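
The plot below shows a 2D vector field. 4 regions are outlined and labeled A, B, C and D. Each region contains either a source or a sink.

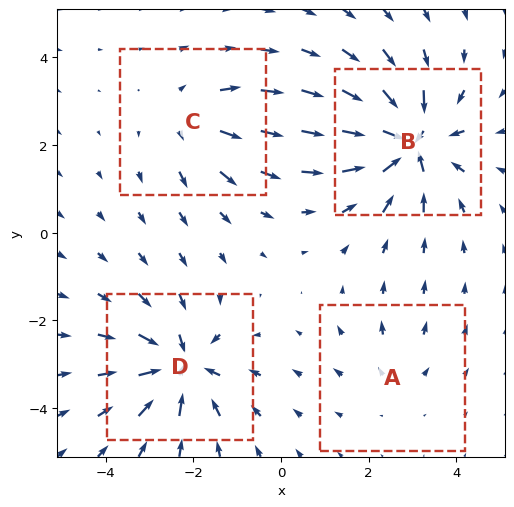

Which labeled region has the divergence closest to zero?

Divergence at each region's feature centre — A: about +2, B: about -7, C: about +4, D: about -6. Region A is closest to zero.

A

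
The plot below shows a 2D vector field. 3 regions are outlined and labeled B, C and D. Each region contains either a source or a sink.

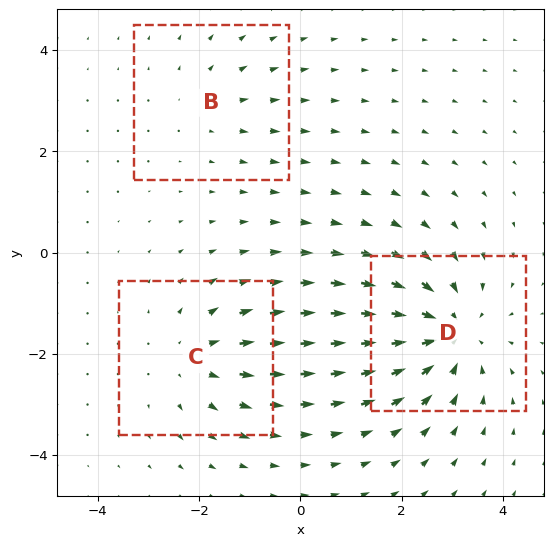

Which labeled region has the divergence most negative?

Divergence at each region's feature centre — B: about +2, C: about +3, D: about -4. Region D is most negative.

D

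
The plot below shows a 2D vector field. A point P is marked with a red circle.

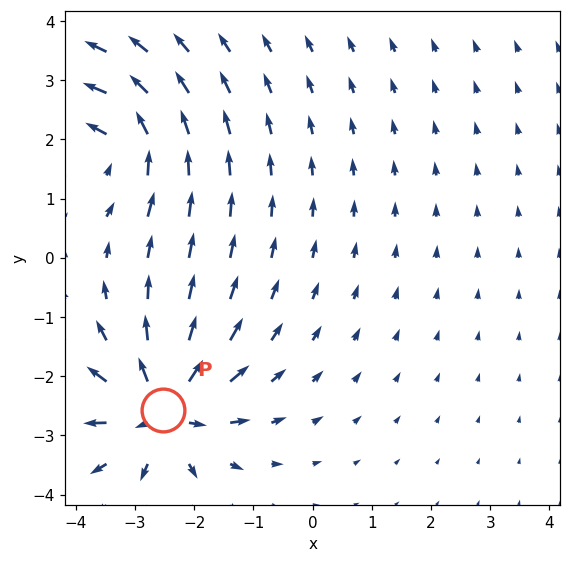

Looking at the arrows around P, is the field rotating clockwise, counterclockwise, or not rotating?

not rotating

Near P at (-2.5, -2.6) the arrows show no circulation. The curl there is ≈0.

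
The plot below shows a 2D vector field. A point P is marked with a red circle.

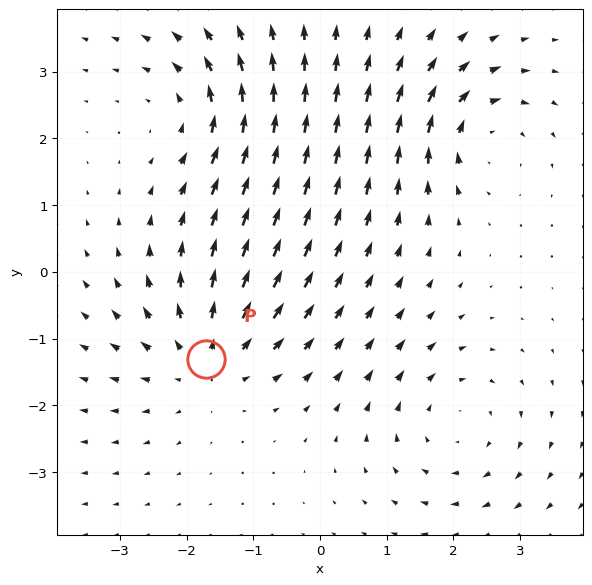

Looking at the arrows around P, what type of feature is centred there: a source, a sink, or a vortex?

source

At P (-1.7, -1.3) the arrows spread outward. Divergence about +4, curl ≈0 — positive divergence with near-zero curl is a source.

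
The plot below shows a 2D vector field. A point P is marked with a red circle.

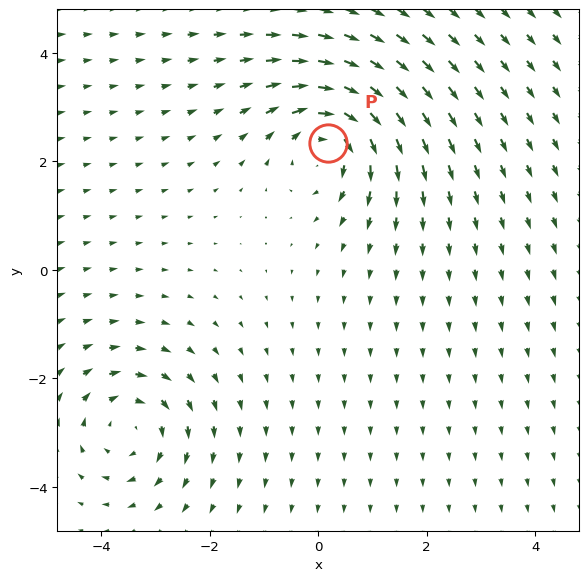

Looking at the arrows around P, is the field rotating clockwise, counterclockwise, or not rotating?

clockwise

Near P at (0.2, 2.3) the arrows circulate clockwise. The curl (z-component) there is about -4; negative curl means clockwise rotation.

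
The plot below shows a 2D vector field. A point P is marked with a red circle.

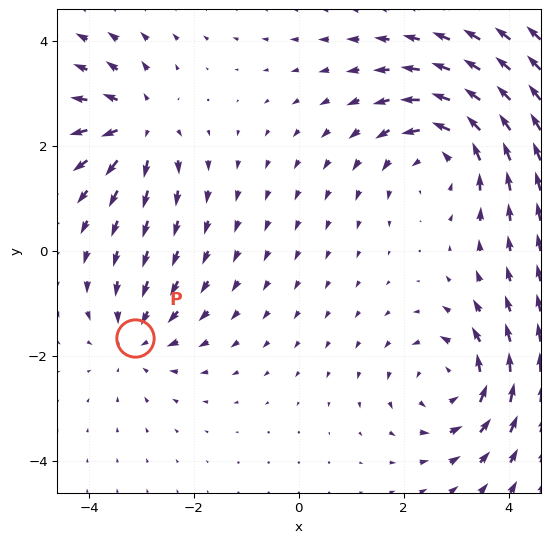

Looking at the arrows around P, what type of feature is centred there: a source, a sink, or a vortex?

At P (-3.1, -1.7) the arrows converge inward. Divergence about -3, curl ≈0 — negative divergence with near-zero curl is a sink.

sink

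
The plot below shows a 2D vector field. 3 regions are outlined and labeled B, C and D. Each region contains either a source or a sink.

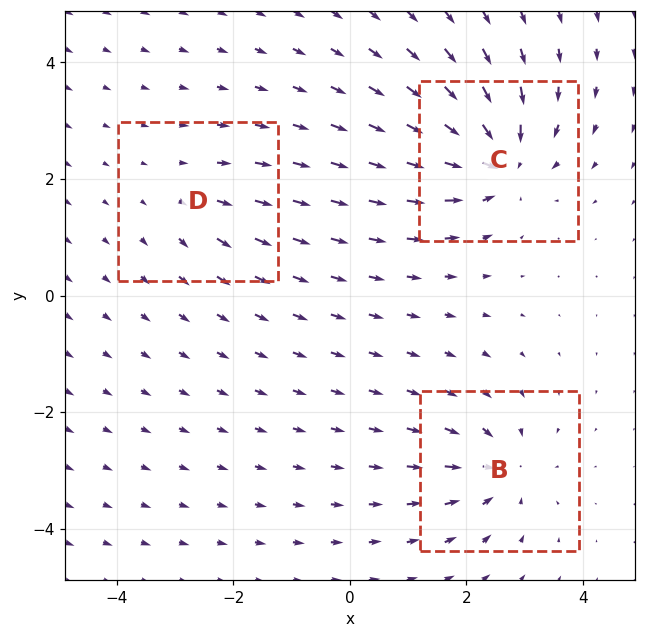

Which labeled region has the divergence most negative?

Divergence at each region's feature centre — B: about -4, C: about -6, D: about +2. Region C is most negative.

C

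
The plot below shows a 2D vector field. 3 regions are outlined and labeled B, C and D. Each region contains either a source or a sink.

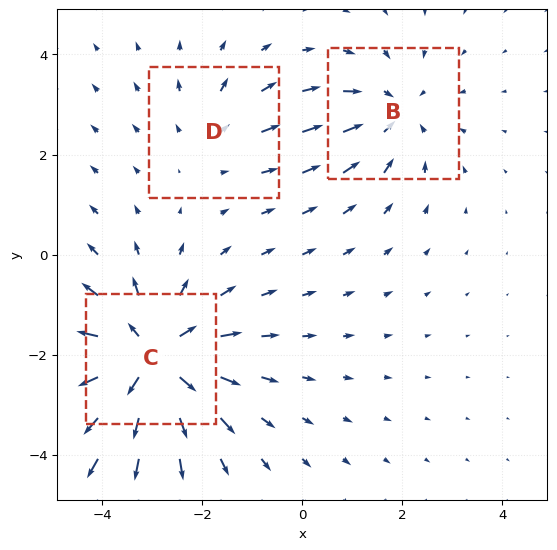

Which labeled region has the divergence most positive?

Divergence at each region's feature centre — B: about -3, C: about +5, D: about +2. Region C is most positive.

C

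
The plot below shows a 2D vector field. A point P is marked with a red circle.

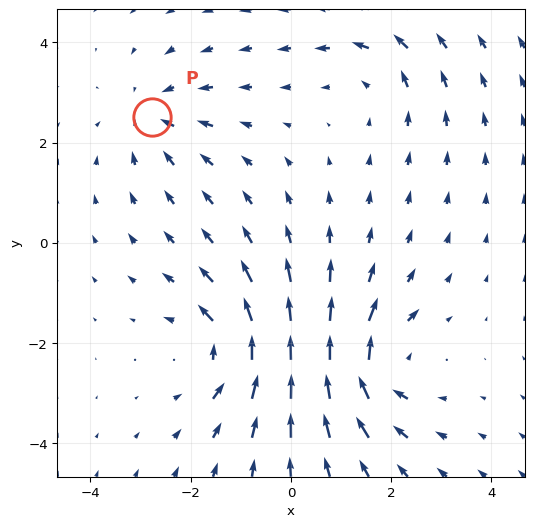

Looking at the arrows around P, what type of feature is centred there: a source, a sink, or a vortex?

At P (-2.8, 2.5) the arrows converge inward. Divergence about -3, curl ≈0 — negative divergence with near-zero curl is a sink.

sink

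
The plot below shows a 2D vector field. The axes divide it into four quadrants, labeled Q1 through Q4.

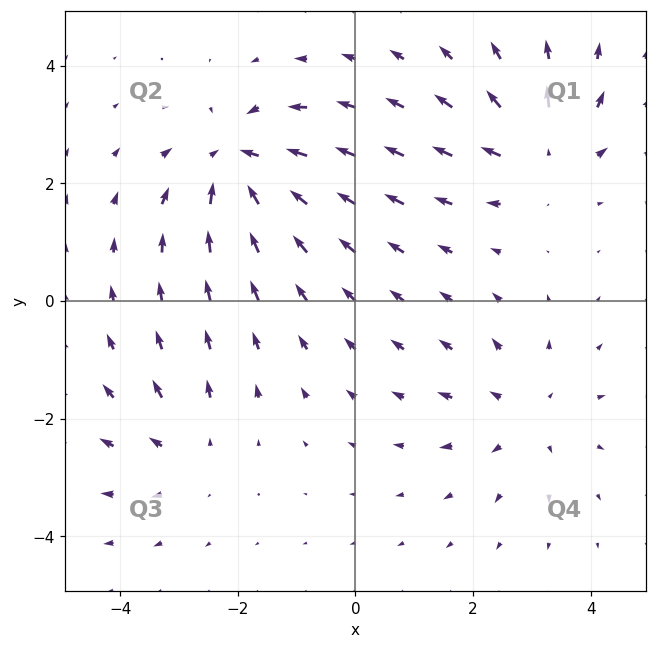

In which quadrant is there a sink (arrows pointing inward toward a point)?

The sink sits at approximately (-2.0, 2.4), which lies in quadrant Q2. The divergence there is about -6, negative as expected for a sink.

Q2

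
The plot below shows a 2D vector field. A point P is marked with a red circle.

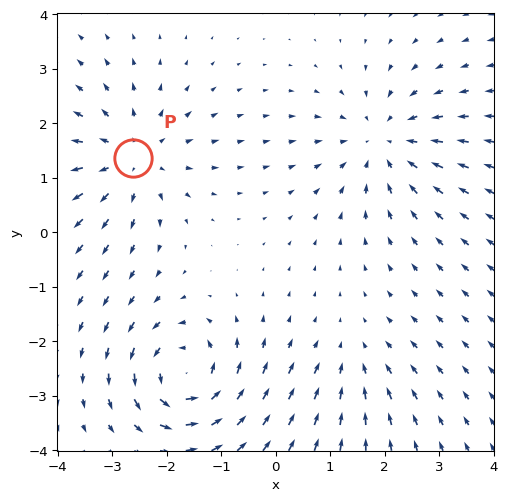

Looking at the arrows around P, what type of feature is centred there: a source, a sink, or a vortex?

source

At P (-2.6, 1.4) the arrows spread outward. Divergence about +5, curl ≈0 — positive divergence with near-zero curl is a source.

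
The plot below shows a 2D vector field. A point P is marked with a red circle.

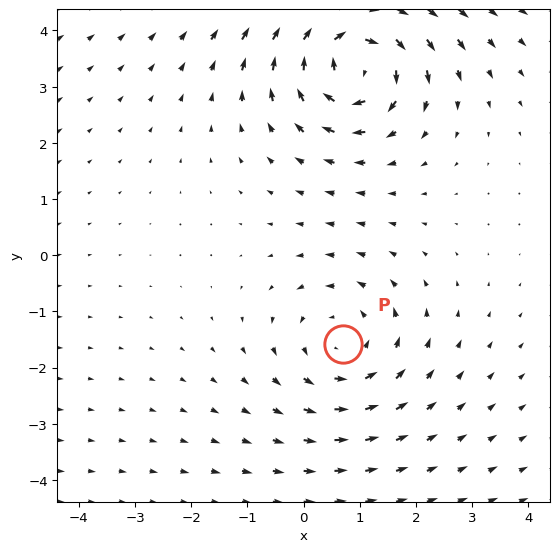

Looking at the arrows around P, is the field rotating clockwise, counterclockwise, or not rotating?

counterclockwise

Near P at (0.7, -1.6) the arrows circulate counterclockwise. The curl (z-component) there is about +3; positive curl means counterclockwise rotation.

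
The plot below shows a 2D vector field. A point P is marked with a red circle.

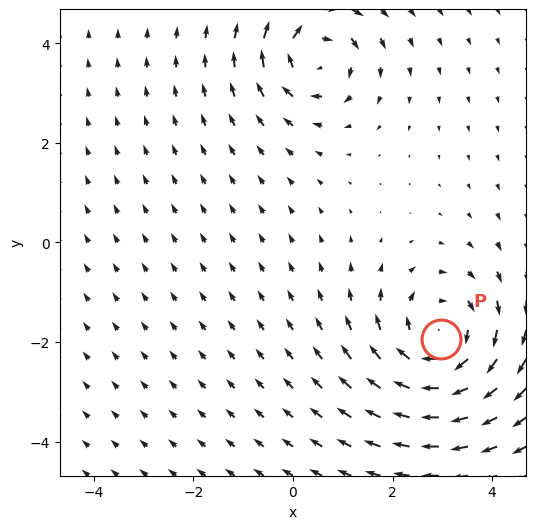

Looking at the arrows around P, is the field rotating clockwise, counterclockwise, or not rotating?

Near P at (3.0, -1.9) the arrows circulate clockwise. The curl (z-component) there is about -4; negative curl means clockwise rotation.

clockwise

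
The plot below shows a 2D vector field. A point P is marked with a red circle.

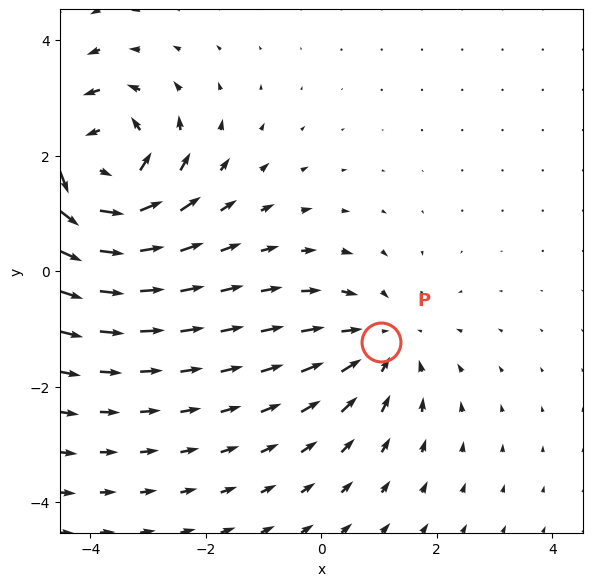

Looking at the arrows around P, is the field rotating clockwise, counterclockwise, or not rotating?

not rotating

Near P at (1.0, -1.2) the arrows show no circulation. The curl there is ≈0.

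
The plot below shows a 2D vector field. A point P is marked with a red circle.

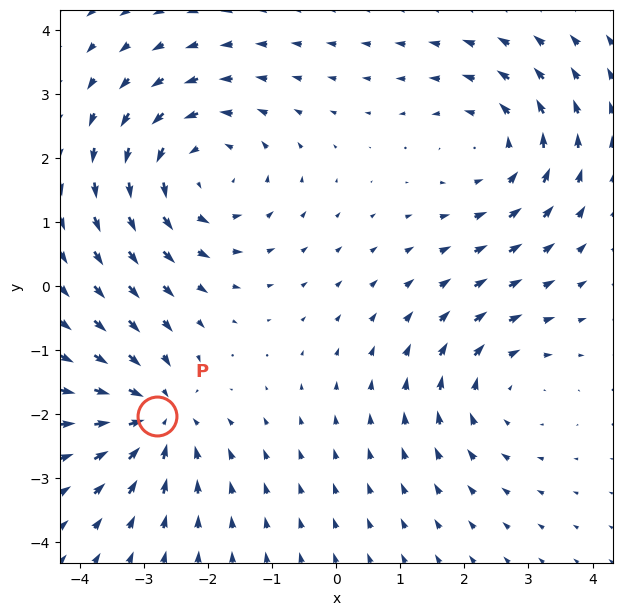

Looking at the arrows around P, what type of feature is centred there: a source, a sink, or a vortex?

sink

At P (-2.8, -2.0) the arrows converge inward. Divergence about -4, curl ≈0 — negative divergence with near-zero curl is a sink.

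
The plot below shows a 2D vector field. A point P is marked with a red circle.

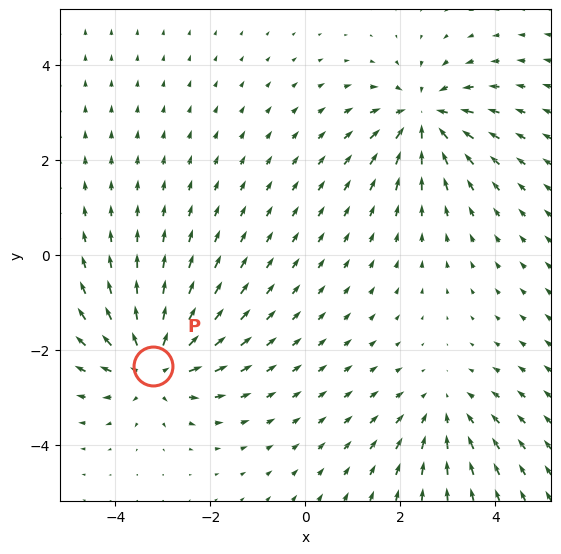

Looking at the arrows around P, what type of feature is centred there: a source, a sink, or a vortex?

At P (-3.2, -2.3) the arrows spread outward. Divergence about +6, curl ≈0 — positive divergence with near-zero curl is a source.

source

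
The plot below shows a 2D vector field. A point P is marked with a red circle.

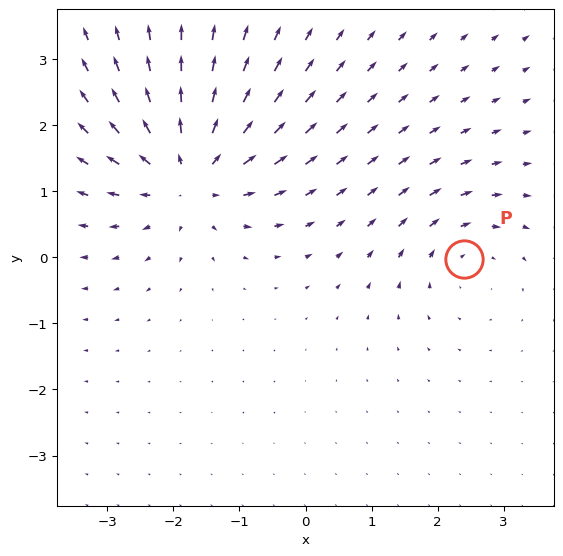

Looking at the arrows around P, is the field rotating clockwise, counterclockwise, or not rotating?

Near P at (2.4, -0.0) the arrows circulate clockwise. The curl (z-component) there is about -3; negative curl means clockwise rotation.

clockwise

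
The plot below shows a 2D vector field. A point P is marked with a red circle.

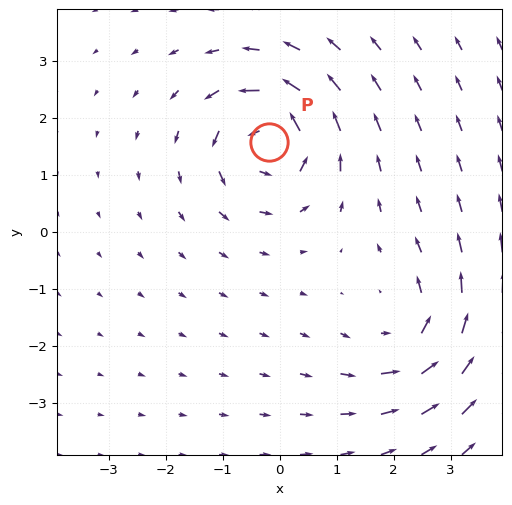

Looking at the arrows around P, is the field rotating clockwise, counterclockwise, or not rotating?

Near P at (-0.2, 1.6) the arrows circulate counterclockwise. The curl (z-component) there is about +5; positive curl means counterclockwise rotation.

counterclockwise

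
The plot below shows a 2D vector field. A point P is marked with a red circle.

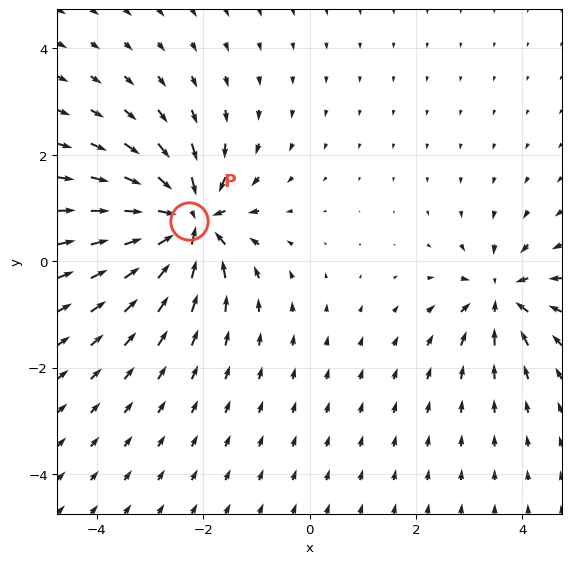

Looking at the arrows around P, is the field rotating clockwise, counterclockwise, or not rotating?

not rotating

Near P at (-2.3, 0.8) the arrows show no circulation. The curl there is ≈0.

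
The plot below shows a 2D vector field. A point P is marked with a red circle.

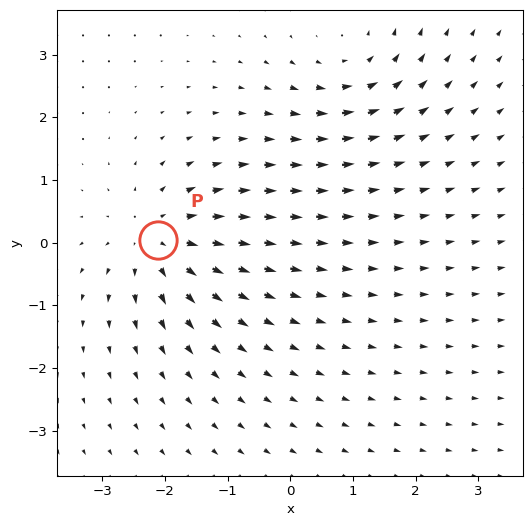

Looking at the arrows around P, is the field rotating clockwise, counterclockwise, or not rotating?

Near P at (-2.1, 0.0) the arrows show no circulation. The curl there is ≈0.

not rotating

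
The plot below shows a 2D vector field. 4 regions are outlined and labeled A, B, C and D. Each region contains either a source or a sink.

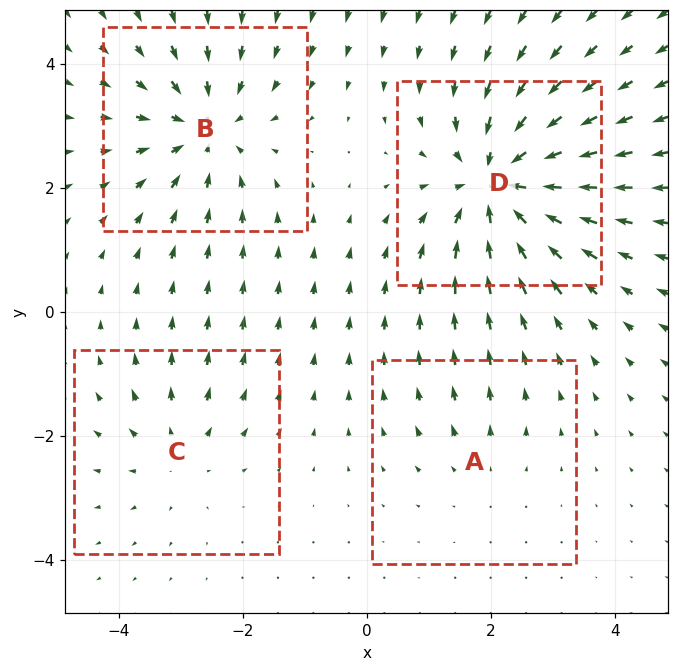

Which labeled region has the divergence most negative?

Divergence at each region's feature centre — A: about +2, B: about -5, C: about +3, D: about -7. Region D is most negative.

D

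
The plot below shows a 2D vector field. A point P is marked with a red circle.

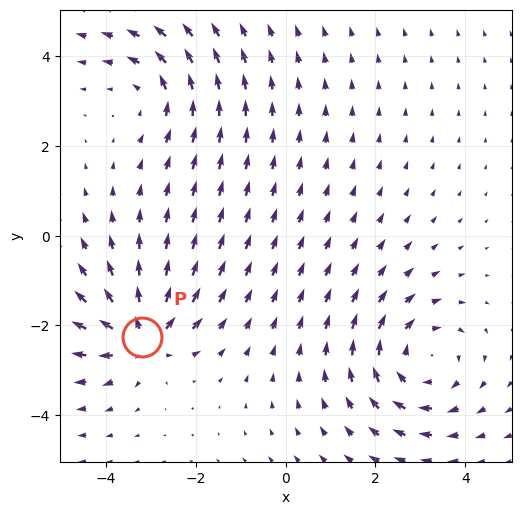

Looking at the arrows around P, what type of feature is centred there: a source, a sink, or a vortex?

At P (-3.2, -2.2) the arrows spread outward. Divergence about +5, curl ≈0 — positive divergence with near-zero curl is a source.

source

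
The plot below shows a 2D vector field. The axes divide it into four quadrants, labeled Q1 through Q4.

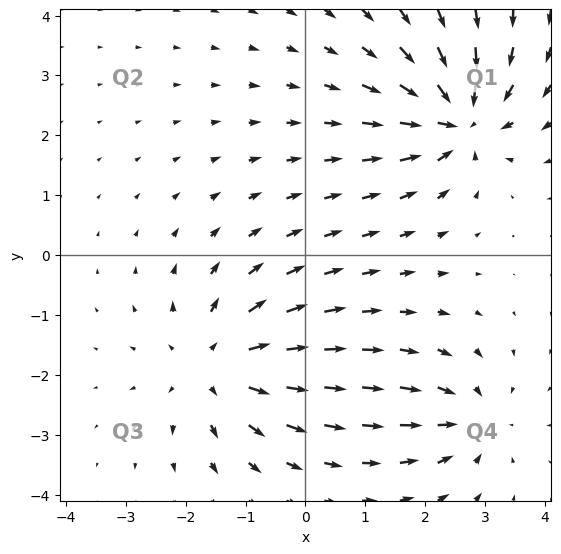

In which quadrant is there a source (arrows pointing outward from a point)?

The source sits at approximately (-1.5, -1.8), which lies in quadrant Q3. The divergence there is about +4, positive as expected for a source.

Q3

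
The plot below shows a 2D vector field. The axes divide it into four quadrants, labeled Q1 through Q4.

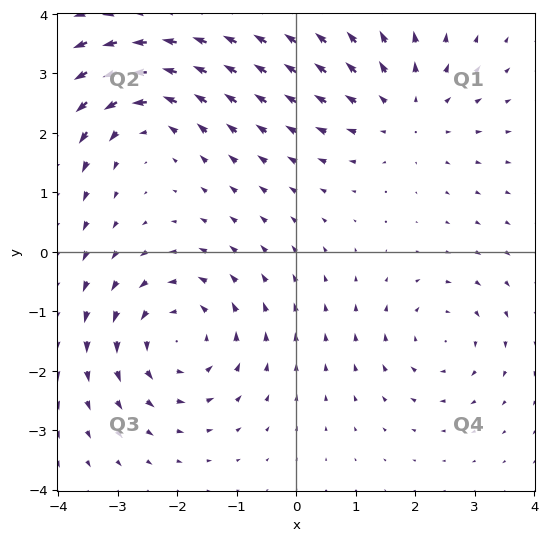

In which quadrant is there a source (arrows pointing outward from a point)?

The source sits at approximately (1.8, 2.4), which lies in quadrant Q1. The divergence there is about +3, positive as expected for a source.

Q1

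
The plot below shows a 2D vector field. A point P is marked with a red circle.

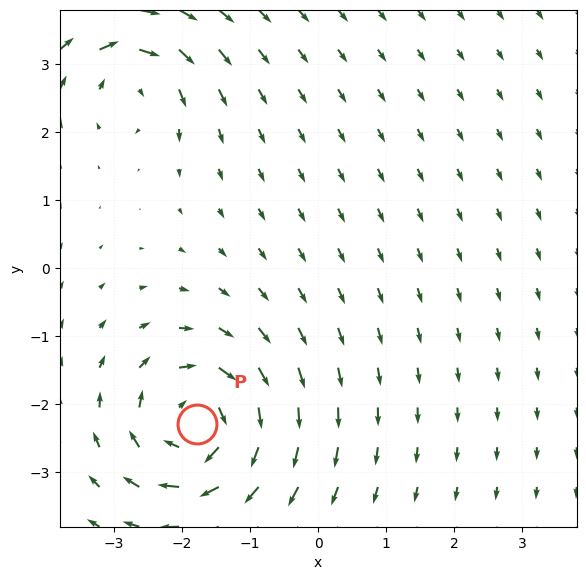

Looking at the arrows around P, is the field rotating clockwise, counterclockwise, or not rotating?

clockwise

Near P at (-1.8, -2.3) the arrows circulate clockwise. The curl (z-component) there is about -6; negative curl means clockwise rotation.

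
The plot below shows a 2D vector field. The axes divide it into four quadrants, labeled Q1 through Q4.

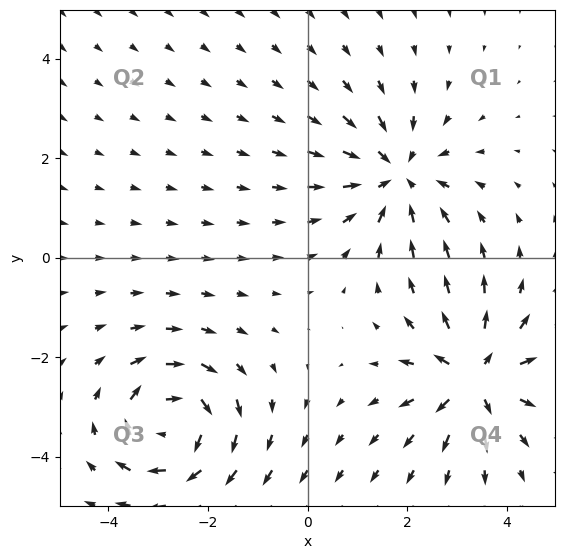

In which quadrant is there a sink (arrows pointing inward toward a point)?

Q1

The sink sits at approximately (1.8, 1.7), which lies in quadrant Q1. The divergence there is about -4, negative as expected for a sink.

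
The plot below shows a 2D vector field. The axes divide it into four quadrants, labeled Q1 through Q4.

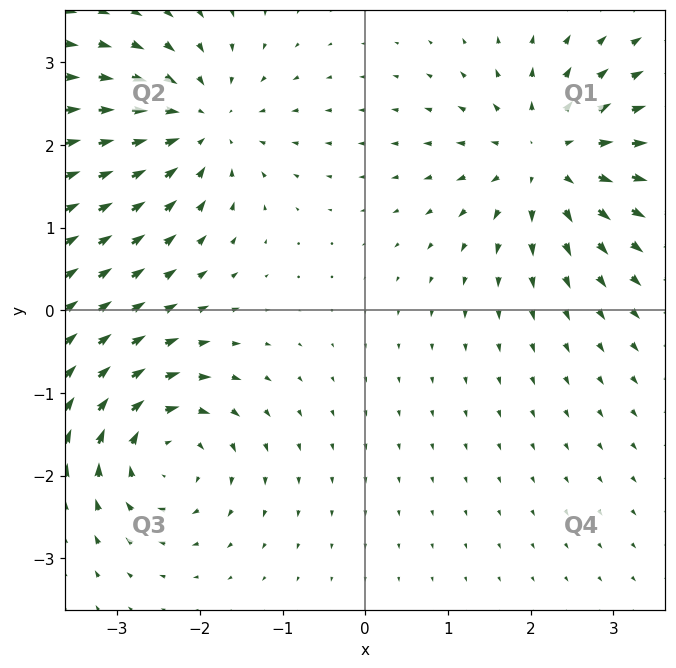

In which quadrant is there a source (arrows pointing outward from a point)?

The source sits at approximately (2.2, 1.8), which lies in quadrant Q1. The divergence there is about +5, positive as expected for a source.

Q1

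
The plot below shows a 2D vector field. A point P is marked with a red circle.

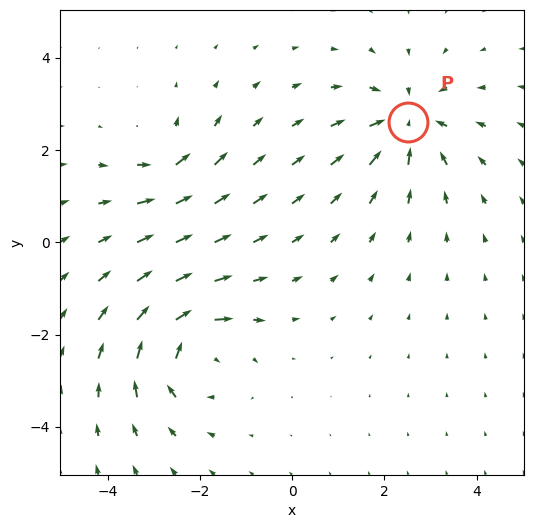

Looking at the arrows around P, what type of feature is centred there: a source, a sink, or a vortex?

At P (2.5, 2.6) the arrows converge inward. Divergence about -5, curl ≈0 — negative divergence with near-zero curl is a sink.

sink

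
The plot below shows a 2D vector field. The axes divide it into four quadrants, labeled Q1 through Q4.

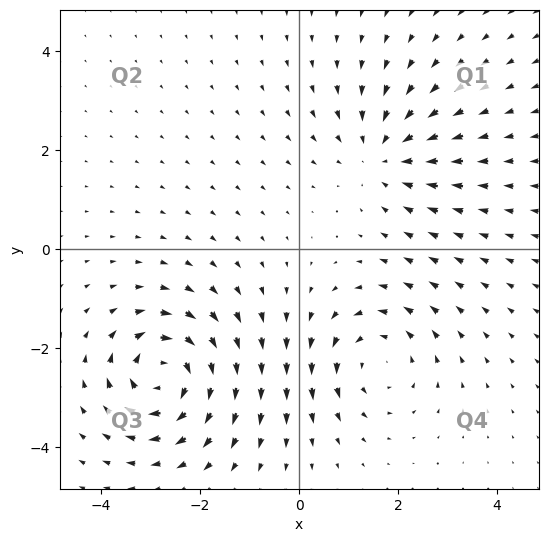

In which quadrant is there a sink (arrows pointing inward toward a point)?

Q1

The sink sits at approximately (1.7, 1.9), which lies in quadrant Q1. The divergence there is about -3, negative as expected for a sink.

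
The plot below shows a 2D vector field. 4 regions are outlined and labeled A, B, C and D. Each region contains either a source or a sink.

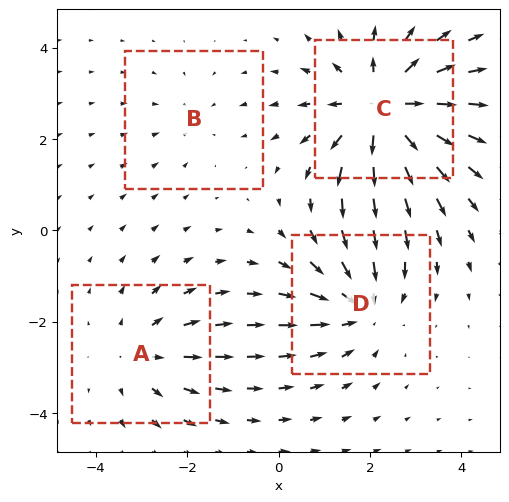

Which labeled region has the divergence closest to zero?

B

Divergence at each region's feature centre — A: about +3, B: about -2, C: about +6, D: about -4. Region B is closest to zero.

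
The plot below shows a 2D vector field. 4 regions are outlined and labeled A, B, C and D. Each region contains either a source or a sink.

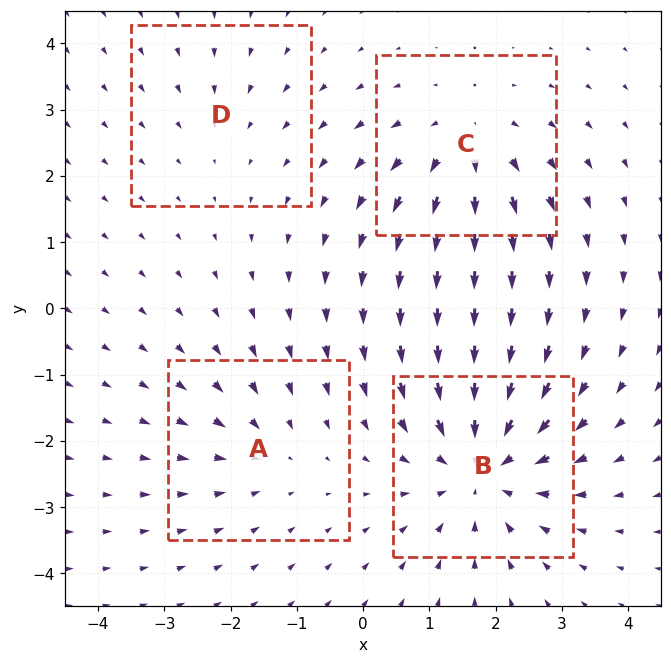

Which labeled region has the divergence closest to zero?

Divergence at each region's feature centre — A: about -3, B: about -6, C: about +4, D: about -2. Region D is closest to zero.

D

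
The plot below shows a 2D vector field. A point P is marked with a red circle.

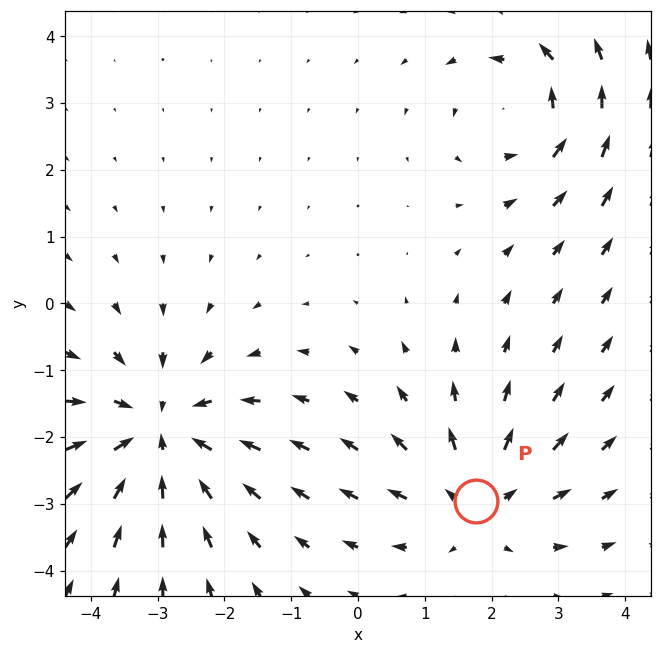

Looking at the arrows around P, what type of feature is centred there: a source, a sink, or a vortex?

source

At P (1.8, -3.0) the arrows spread outward. Divergence about +3, curl ≈0 — positive divergence with near-zero curl is a source.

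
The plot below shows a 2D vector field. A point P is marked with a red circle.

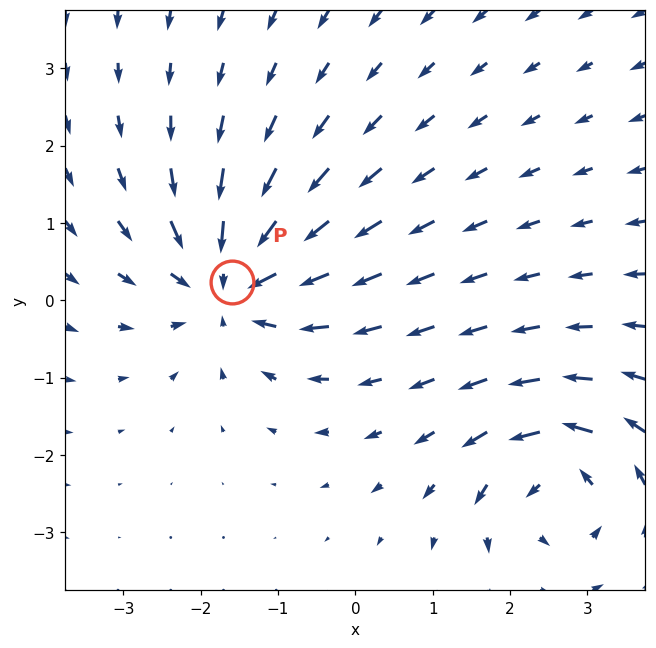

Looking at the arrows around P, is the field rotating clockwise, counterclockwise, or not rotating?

Near P at (-1.6, 0.2) the arrows show no circulation. The curl there is ≈0.

not rotating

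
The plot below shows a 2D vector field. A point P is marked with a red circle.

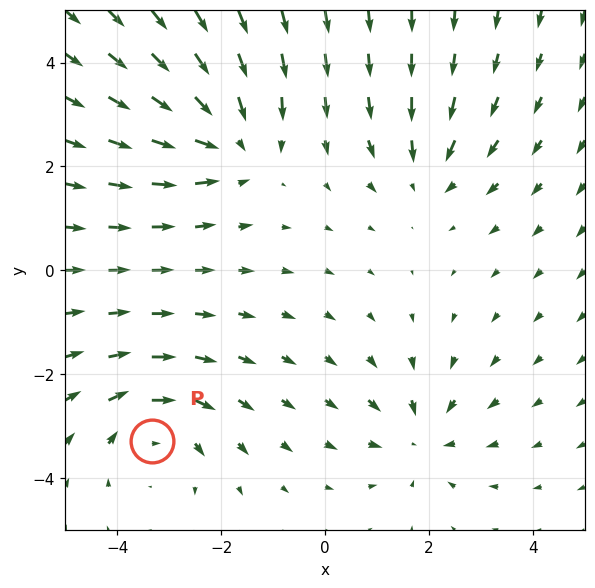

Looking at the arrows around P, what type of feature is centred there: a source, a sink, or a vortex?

At P (-3.3, -3.3) the arrows circulate clockwise. Divergence ≈0, curl about -3 — near-zero divergence with nonzero curl is a vortex.

vortex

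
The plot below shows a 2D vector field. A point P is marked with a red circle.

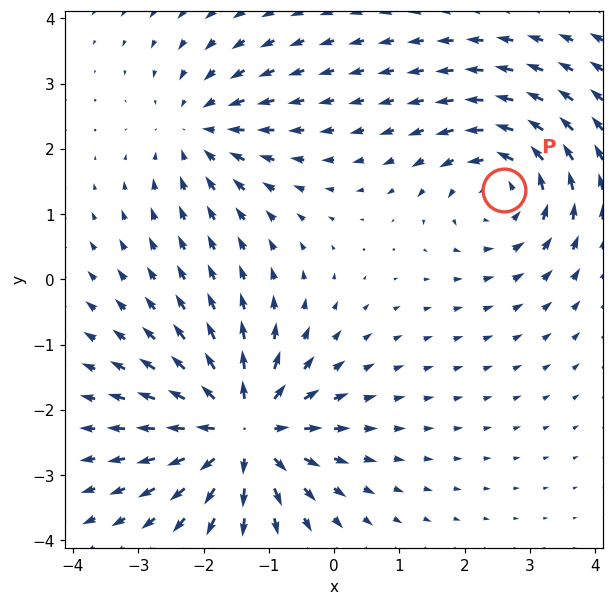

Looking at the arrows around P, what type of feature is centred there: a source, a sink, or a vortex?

vortex

At P (2.6, 1.4) the arrows circulate counterclockwise. Divergence ≈0, curl about +4 — near-zero divergence with nonzero curl is a vortex.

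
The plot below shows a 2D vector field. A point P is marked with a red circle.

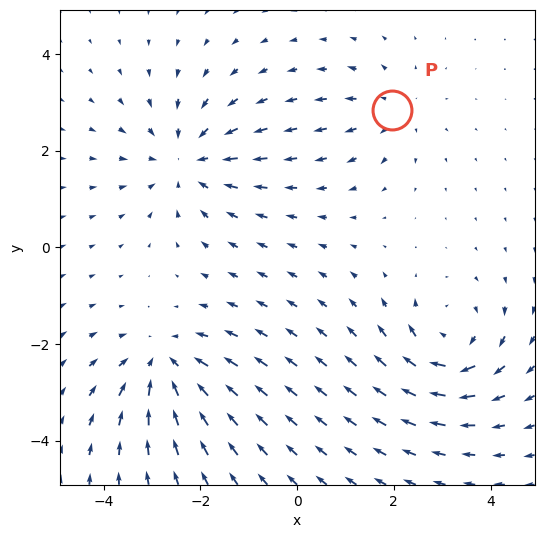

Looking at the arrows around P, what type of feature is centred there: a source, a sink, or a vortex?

At P (2.0, 2.8) the arrows spread outward. Divergence about +3, curl ≈0 — positive divergence with near-zero curl is a source.

source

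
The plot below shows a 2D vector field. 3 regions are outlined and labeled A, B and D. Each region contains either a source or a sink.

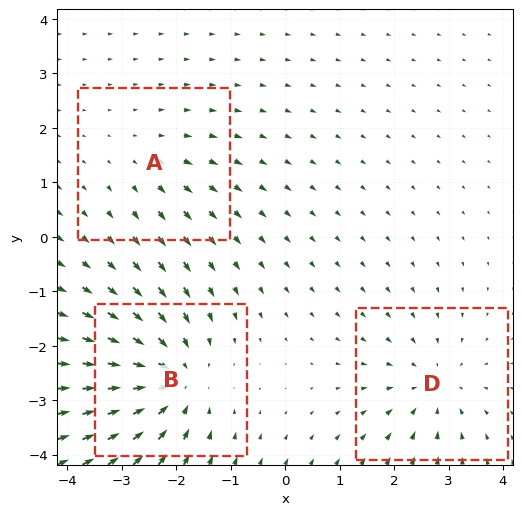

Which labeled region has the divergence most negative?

Divergence at each region's feature centre — A: about +2, B: about -4, D: about -3. Region B is most negative.

B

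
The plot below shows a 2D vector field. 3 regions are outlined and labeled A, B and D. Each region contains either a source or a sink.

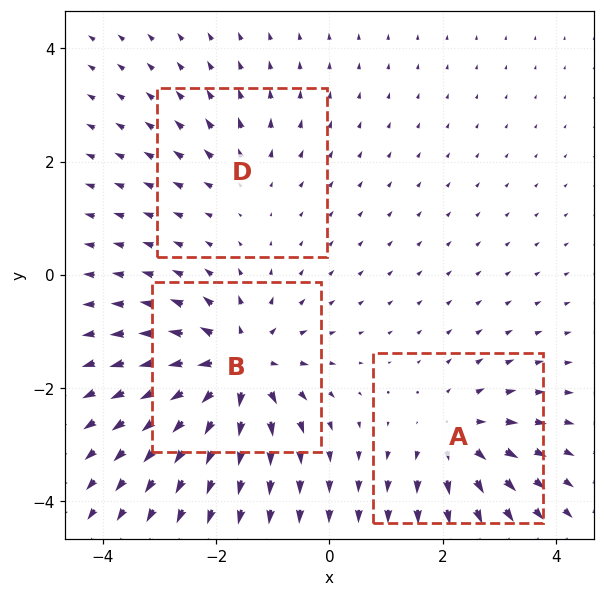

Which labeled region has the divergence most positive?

B

Divergence at each region's feature centre — A: about +3, B: about +5, D: about +2. Region B is most positive.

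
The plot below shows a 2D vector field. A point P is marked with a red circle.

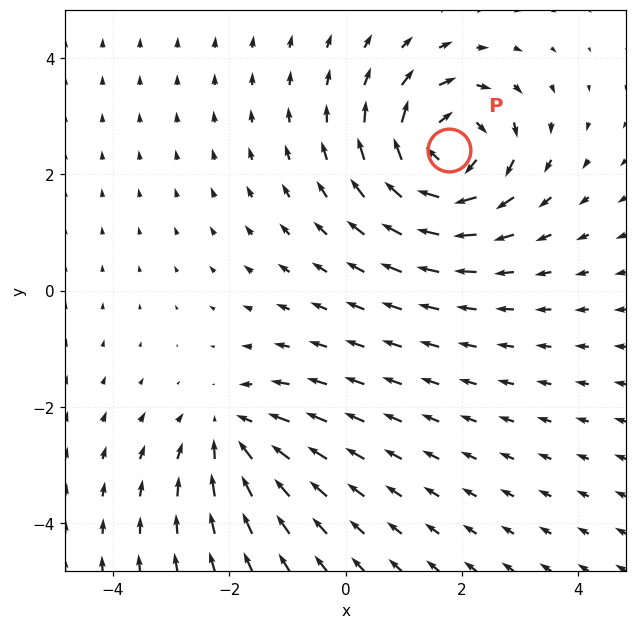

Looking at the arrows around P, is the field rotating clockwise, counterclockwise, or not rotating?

Near P at (1.8, 2.4) the arrows circulate clockwise. The curl (z-component) there is about -6; negative curl means clockwise rotation.

clockwise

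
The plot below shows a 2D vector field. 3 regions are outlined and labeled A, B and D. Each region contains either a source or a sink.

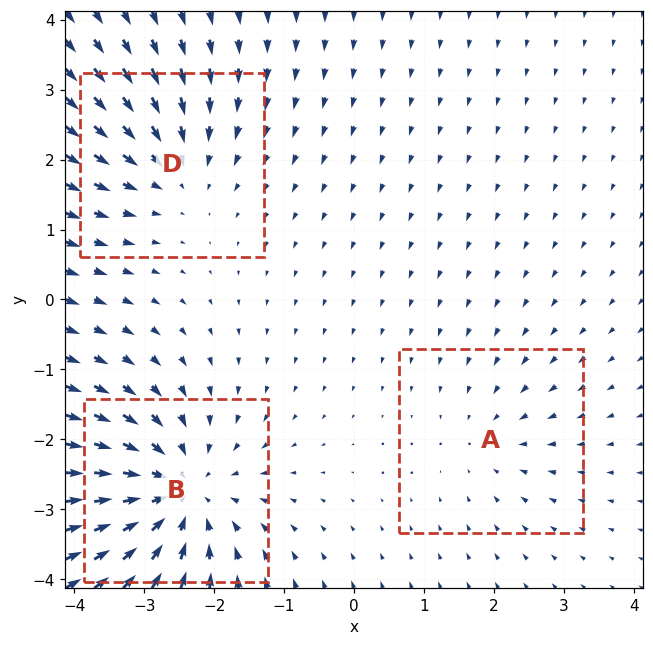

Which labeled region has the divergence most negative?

B

Divergence at each region's feature centre — A: about -2, B: about -5, D: about -3. Region B is most negative.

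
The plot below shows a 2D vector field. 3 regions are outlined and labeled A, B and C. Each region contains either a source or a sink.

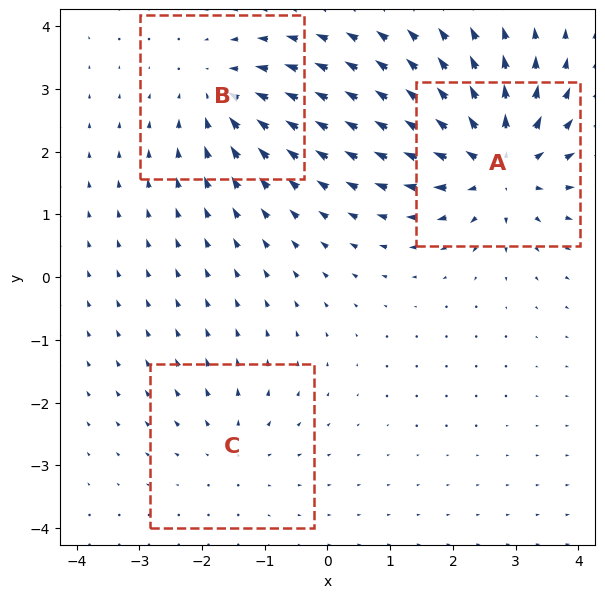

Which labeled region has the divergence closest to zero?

Divergence at each region's feature centre — A: about +5, B: about -3, C: about +2. Region C is closest to zero.

C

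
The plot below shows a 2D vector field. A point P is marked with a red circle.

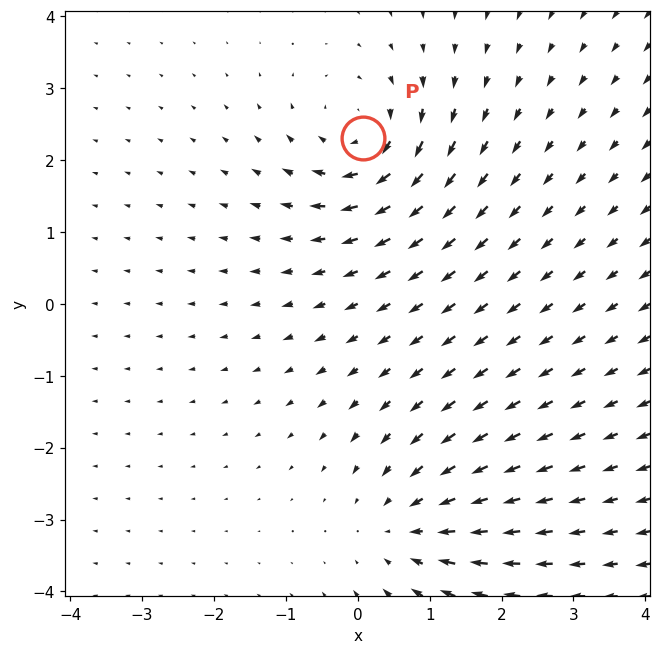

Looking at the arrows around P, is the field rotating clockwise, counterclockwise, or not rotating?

clockwise

Near P at (0.1, 2.3) the arrows circulate clockwise. The curl (z-component) there is about -5; negative curl means clockwise rotation.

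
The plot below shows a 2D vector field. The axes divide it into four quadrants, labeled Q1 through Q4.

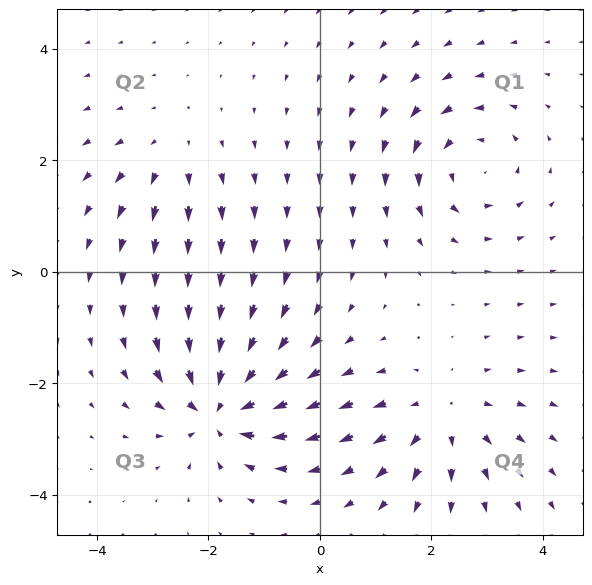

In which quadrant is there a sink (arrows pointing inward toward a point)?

The sink sits at approximately (-1.8, -2.4), which lies in quadrant Q3. The divergence there is about -7, negative as expected for a sink.

Q3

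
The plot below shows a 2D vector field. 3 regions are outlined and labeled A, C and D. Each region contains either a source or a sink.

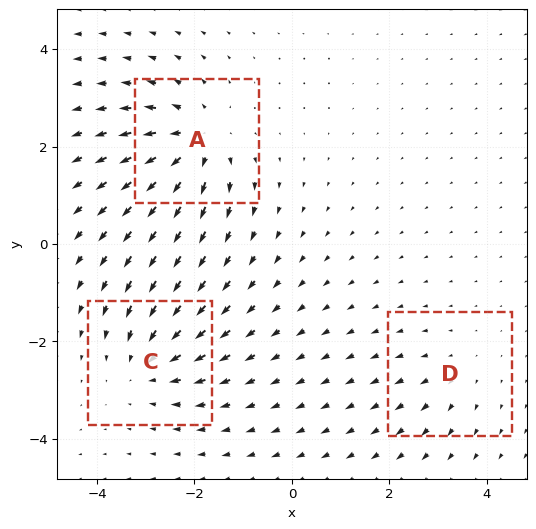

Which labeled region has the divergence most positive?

Divergence at each region's feature centre — A: about +5, C: about -4, D: about +2. Region A is most positive.

A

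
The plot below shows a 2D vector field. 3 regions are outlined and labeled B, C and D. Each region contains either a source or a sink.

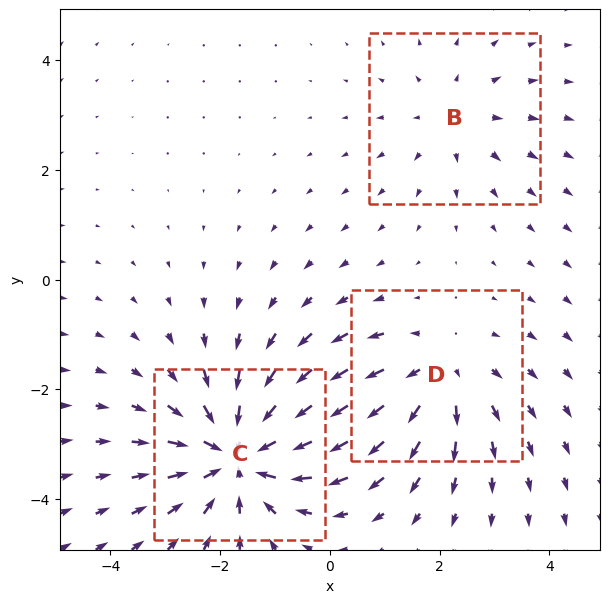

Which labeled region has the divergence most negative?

Divergence at each region's feature centre — B: about +2, C: about -5, D: about +3. Region C is most negative.

C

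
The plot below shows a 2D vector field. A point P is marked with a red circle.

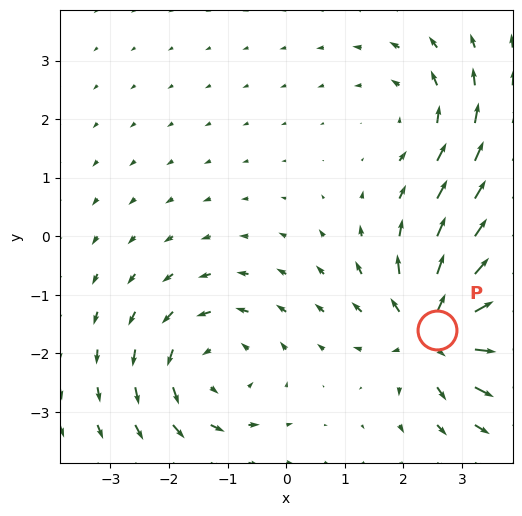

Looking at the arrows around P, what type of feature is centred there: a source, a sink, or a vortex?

At P (2.6, -1.6) the arrows spread outward. Divergence about +5, curl ≈0 — positive divergence with near-zero curl is a source.

source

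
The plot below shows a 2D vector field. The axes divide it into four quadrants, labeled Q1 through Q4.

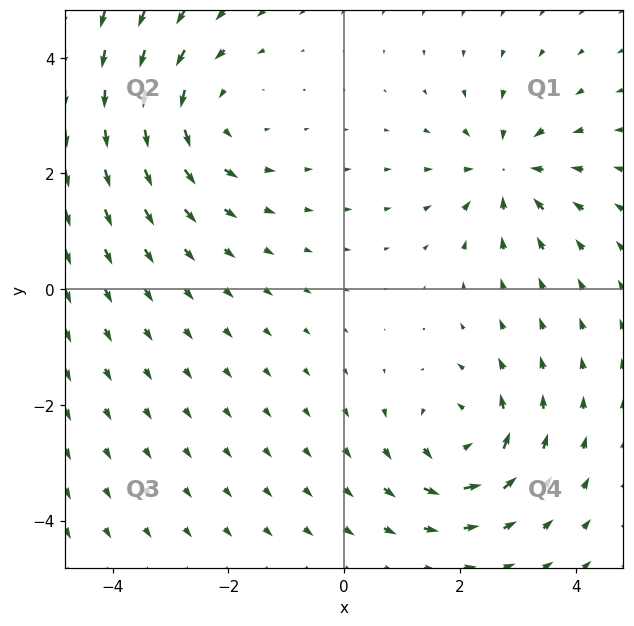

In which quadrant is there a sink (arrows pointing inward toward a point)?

Q1

The sink sits at approximately (2.8, 2.1), which lies in quadrant Q1. The divergence there is about -3, negative as expected for a sink.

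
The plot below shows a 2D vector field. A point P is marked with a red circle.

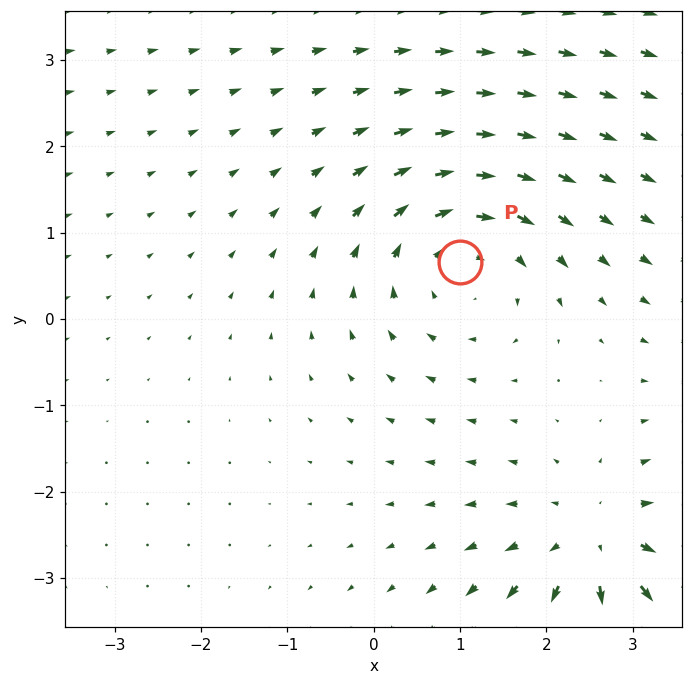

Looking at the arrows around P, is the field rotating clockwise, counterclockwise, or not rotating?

Near P at (1.0, 0.7) the arrows circulate clockwise. The curl (z-component) there is about -3; negative curl means clockwise rotation.

clockwise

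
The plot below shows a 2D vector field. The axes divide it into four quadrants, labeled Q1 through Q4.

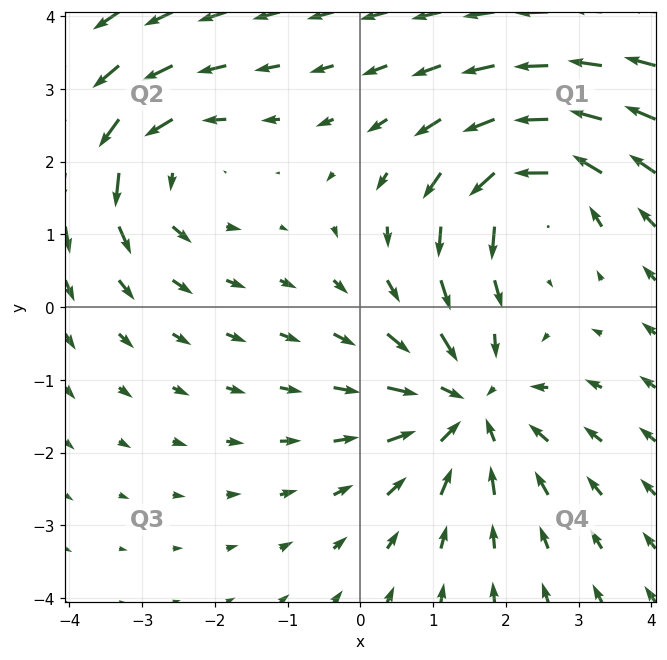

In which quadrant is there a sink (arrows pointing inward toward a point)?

The sink sits at approximately (1.5, -1.4), which lies in quadrant Q4. The divergence there is about -5, negative as expected for a sink.

Q4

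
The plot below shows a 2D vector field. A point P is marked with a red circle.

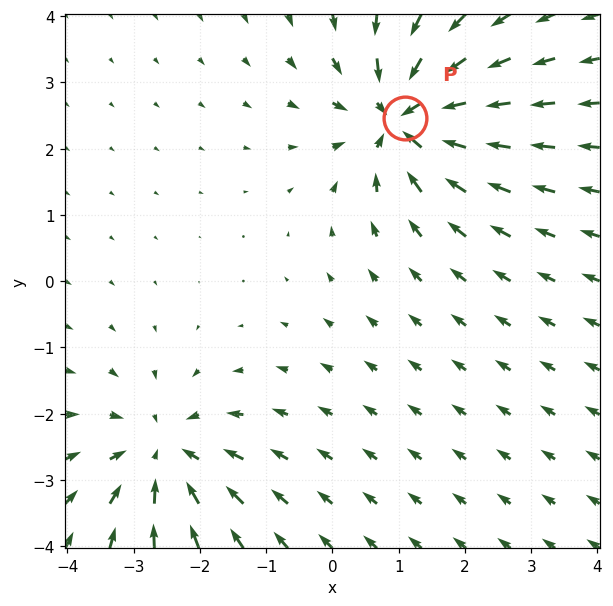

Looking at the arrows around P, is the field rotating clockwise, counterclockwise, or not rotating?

not rotating

Near P at (1.1, 2.5) the arrows show no circulation. The curl there is ≈0.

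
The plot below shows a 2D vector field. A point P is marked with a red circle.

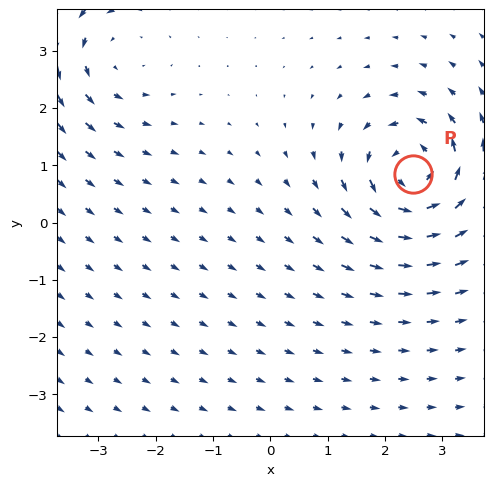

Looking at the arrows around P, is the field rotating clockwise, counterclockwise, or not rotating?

counterclockwise

Near P at (2.5, 0.8) the arrows circulate counterclockwise. The curl (z-component) there is about +5; positive curl means counterclockwise rotation.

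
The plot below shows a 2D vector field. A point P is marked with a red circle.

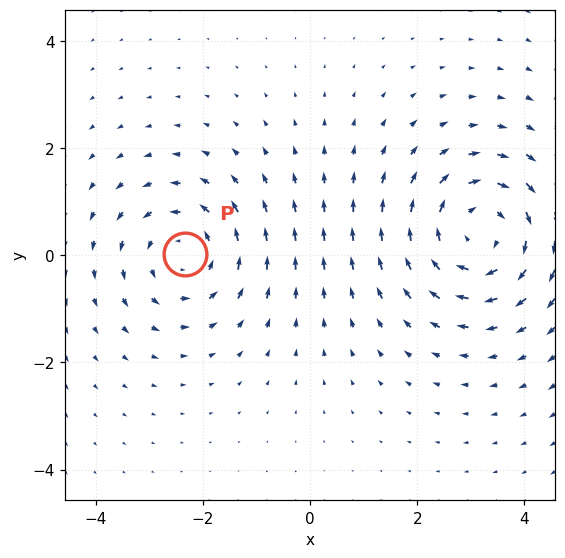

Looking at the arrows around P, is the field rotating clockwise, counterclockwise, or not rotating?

Near P at (-2.3, 0.0) the arrows circulate counterclockwise. The curl (z-component) there is about +2; positive curl means counterclockwise rotation.

counterclockwise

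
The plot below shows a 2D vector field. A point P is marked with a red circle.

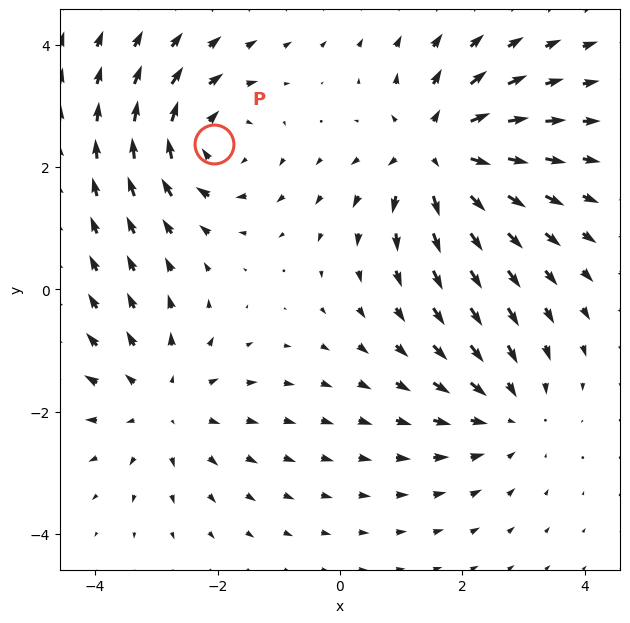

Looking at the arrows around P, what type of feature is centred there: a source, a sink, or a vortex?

vortex

At P (-2.1, 2.4) the arrows circulate clockwise. Divergence ≈0, curl about -4 — near-zero divergence with nonzero curl is a vortex.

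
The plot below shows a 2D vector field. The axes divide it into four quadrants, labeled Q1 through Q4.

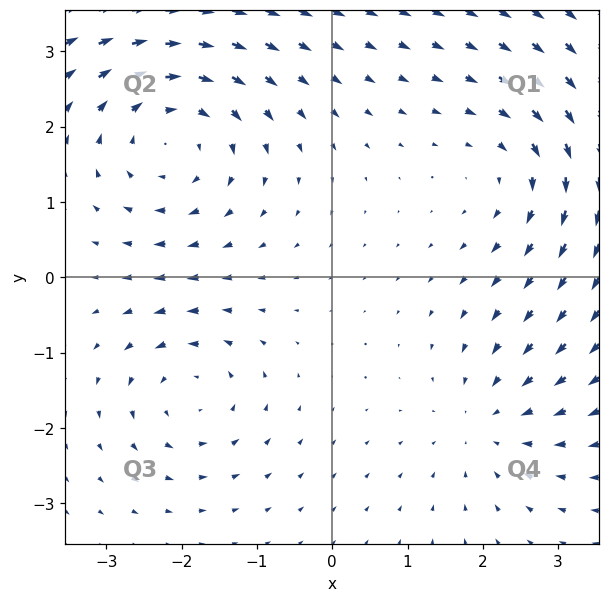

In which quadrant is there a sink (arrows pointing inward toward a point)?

Q4

The sink sits at approximately (2.1, -1.9), which lies in quadrant Q4. The divergence there is about -3, negative as expected for a sink.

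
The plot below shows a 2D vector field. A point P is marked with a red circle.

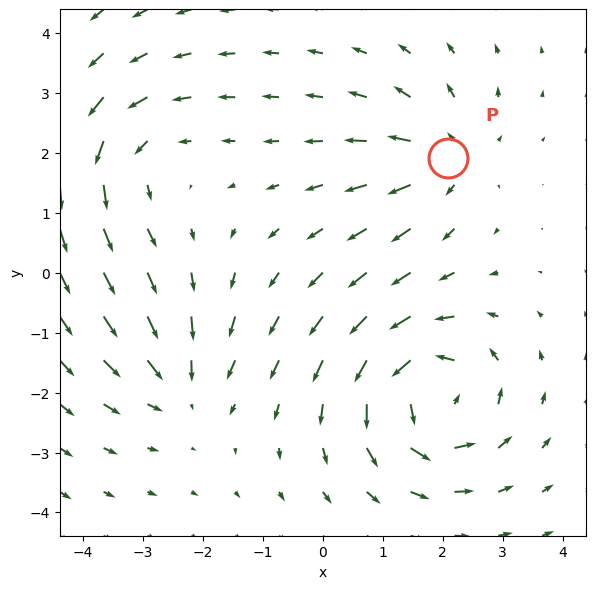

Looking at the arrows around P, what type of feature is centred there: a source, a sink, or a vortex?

source

At P (2.1, 1.9) the arrows spread outward. Divergence about +4, curl ≈0 — positive divergence with near-zero curl is a source.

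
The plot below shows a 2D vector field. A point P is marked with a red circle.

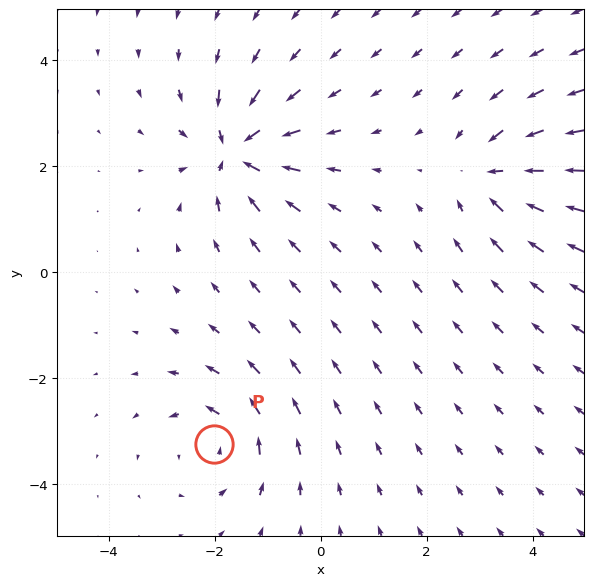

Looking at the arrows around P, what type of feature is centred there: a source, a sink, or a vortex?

vortex

At P (-2.0, -3.2) the arrows circulate counterclockwise. Divergence ≈0, curl about +4 — near-zero divergence with nonzero curl is a vortex.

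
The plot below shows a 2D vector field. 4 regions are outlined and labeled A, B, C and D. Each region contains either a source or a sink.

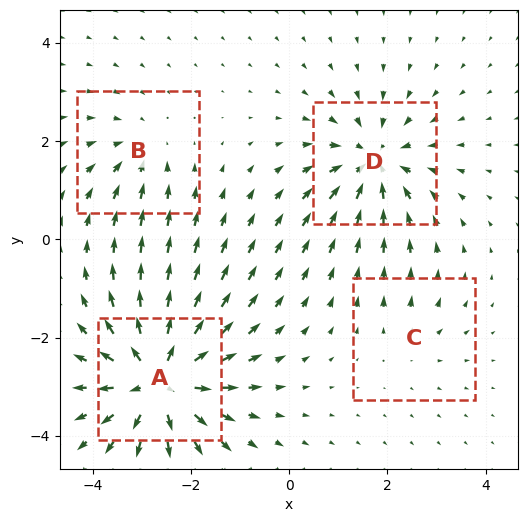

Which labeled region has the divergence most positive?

A

Divergence at each region's feature centre — A: about +8, B: about -3, C: about +2, D: about -6. Region A is most positive.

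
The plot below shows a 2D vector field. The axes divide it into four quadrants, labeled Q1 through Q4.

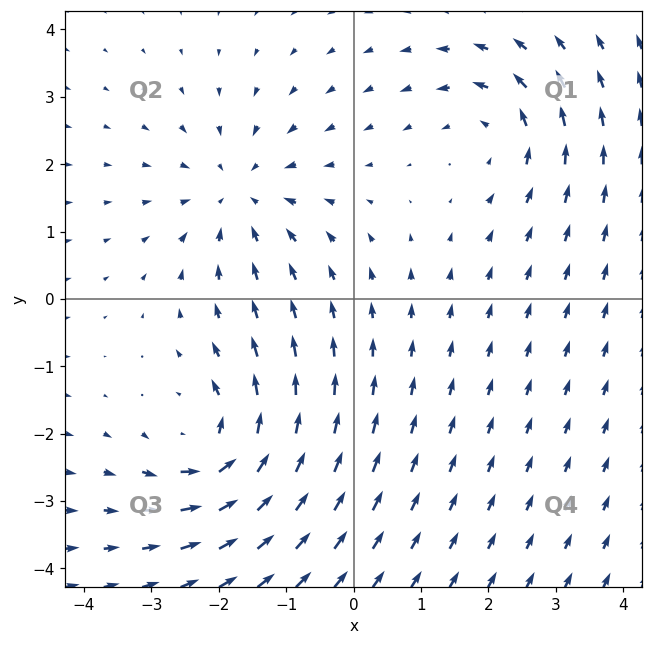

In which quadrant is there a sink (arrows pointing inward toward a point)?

Q2

The sink sits at approximately (-1.7, 1.5), which lies in quadrant Q2. The divergence there is about -3, negative as expected for a sink.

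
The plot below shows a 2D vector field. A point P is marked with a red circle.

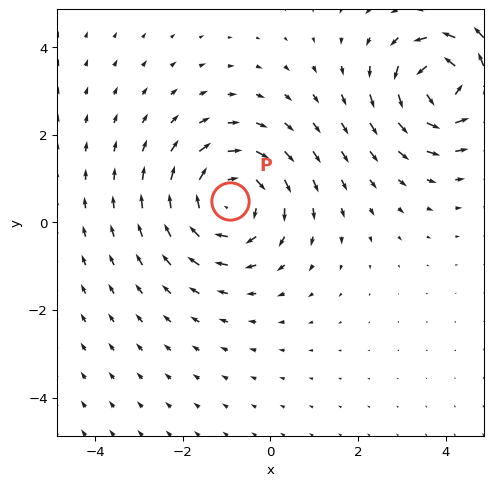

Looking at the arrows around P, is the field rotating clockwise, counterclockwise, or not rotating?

Near P at (-0.9, 0.5) the arrows circulate clockwise. The curl (z-component) there is about -2; negative curl means clockwise rotation.

clockwise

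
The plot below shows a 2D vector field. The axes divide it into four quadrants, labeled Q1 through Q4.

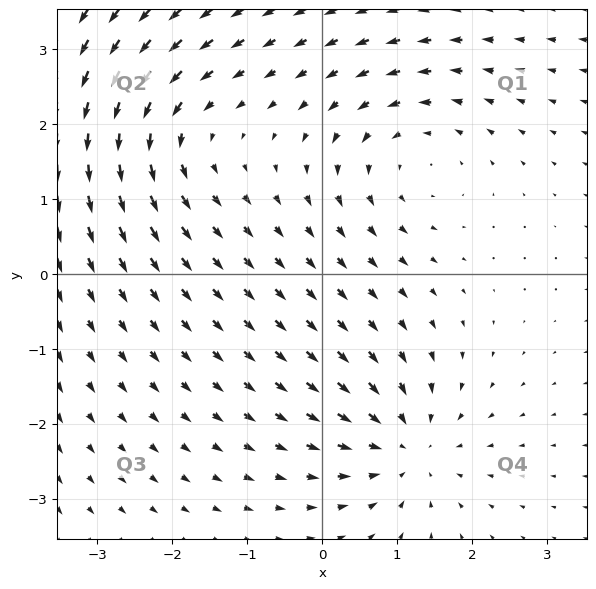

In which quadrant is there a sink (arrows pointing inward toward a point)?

The sink sits at approximately (1.1, -2.3), which lies in quadrant Q4. The divergence there is about -3, negative as expected for a sink.

Q4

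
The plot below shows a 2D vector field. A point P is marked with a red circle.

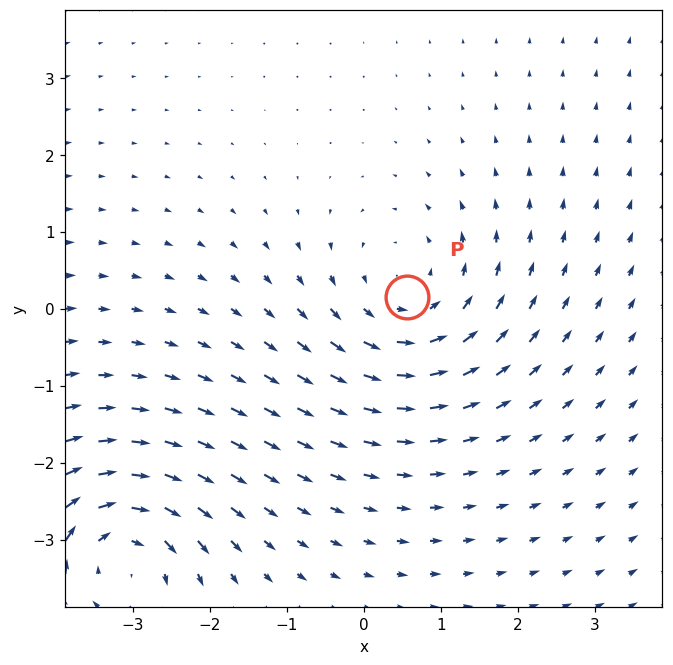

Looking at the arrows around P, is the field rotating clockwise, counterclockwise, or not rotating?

counterclockwise

Near P at (0.6, 0.2) the arrows circulate counterclockwise. The curl (z-component) there is about +3; positive curl means counterclockwise rotation.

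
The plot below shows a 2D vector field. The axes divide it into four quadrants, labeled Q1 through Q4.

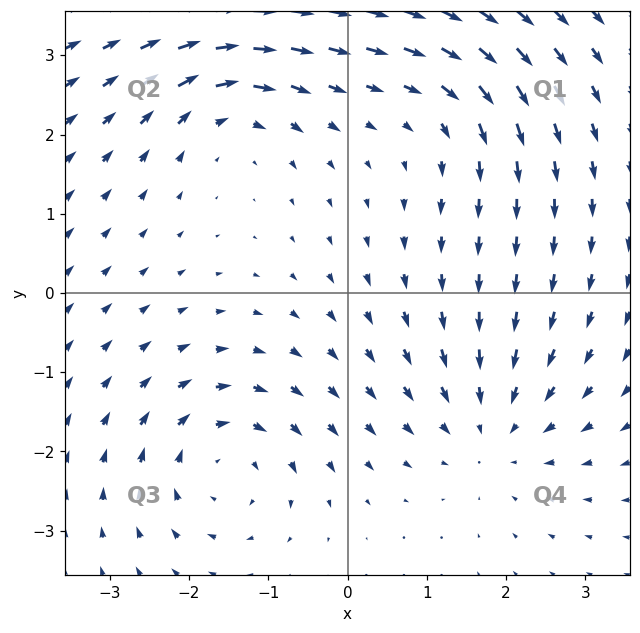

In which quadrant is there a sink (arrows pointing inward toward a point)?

The sink sits at approximately (1.8, -1.7), which lies in quadrant Q4. The divergence there is about -4, negative as expected for a sink.

Q4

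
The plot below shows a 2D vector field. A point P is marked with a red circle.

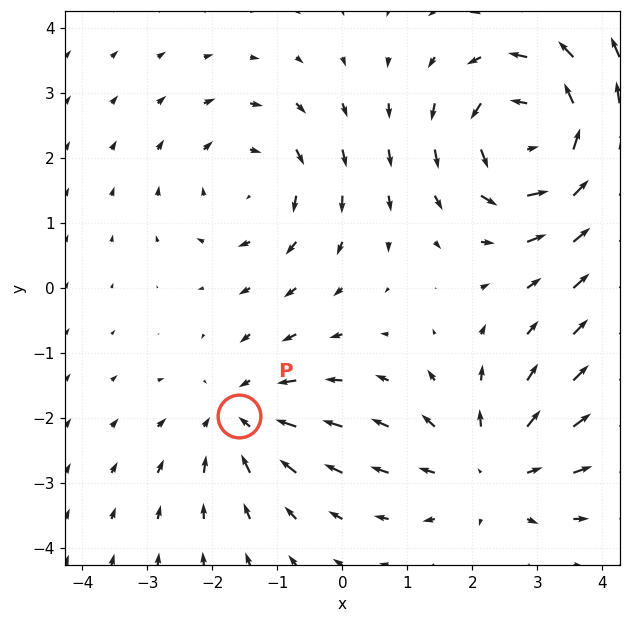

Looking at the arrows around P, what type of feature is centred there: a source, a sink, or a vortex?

sink

At P (-1.6, -2.0) the arrows converge inward. Divergence about -3, curl ≈0 — negative divergence with near-zero curl is a sink.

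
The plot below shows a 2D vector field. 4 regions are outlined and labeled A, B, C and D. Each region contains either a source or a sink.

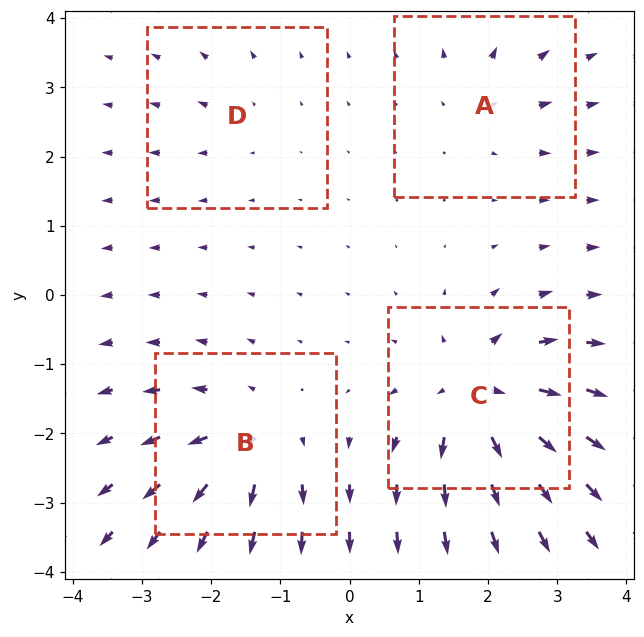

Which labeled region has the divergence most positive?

C

Divergence at each region's feature centre — A: about +4, B: about +7, C: about +9, D: about +2. Region C is most positive.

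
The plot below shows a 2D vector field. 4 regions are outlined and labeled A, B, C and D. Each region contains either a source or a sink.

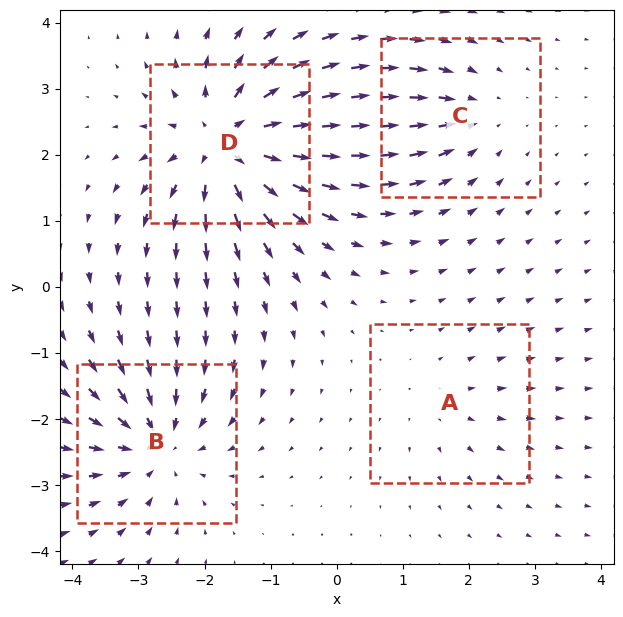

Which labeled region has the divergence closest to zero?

A

Divergence at each region's feature centre — A: about +2, B: about -5, C: about -3, D: about +7. Region A is closest to zero.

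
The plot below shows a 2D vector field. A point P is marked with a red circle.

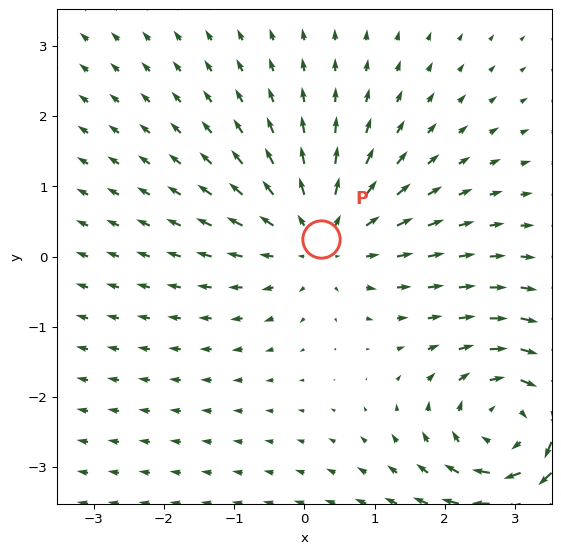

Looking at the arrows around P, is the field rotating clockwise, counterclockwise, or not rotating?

Near P at (0.2, 0.3) the arrows show no circulation. The curl there is ≈0.

not rotating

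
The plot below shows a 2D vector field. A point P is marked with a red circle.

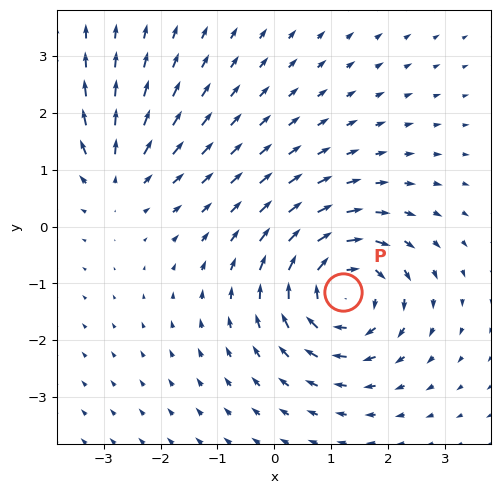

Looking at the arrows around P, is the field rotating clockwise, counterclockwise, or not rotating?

Near P at (1.2, -1.2) the arrows circulate clockwise. The curl (z-component) there is about -5; negative curl means clockwise rotation.

clockwise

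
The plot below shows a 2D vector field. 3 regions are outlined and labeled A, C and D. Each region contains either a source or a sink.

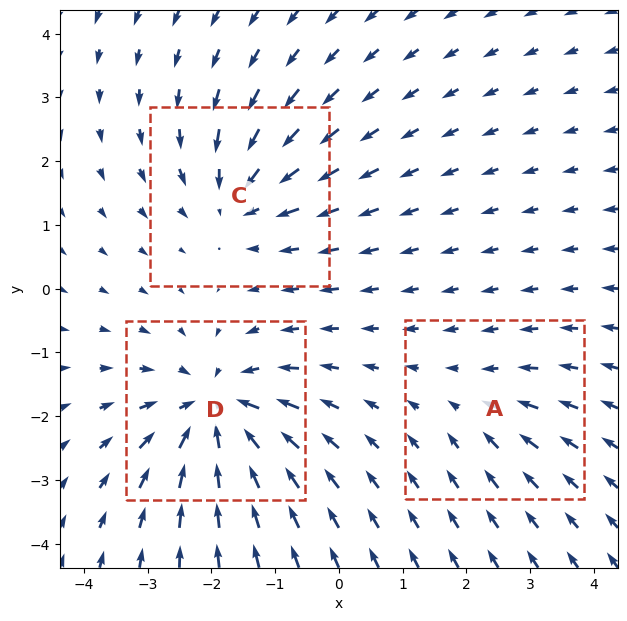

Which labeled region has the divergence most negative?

Divergence at each region's feature centre — A: about -2, C: about -4, D: about -5. Region D is most negative.

D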